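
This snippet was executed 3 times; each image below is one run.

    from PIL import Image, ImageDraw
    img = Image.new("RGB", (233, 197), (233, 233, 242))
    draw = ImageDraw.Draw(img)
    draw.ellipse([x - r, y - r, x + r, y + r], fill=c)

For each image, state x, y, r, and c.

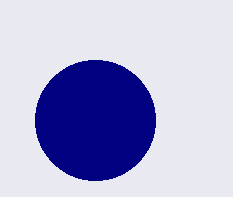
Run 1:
x = 95, y = 120, r = 60, c = 'navy'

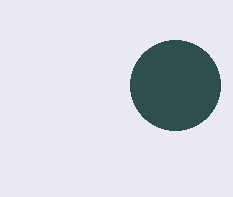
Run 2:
x = 175; y = 85; r = 45; c = 'darkslategray'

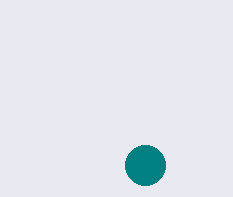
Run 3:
x = 145; y = 165; r = 20; c = 'teal'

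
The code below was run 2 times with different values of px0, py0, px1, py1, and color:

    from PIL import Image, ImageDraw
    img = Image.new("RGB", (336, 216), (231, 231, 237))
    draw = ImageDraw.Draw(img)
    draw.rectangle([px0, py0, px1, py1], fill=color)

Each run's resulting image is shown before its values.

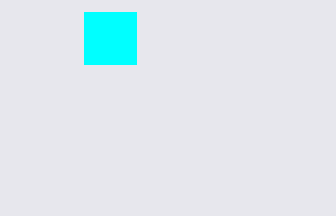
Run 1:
px0 = 84
py0 = 12
px1 = 136
py1 = 64
color = 'cyan'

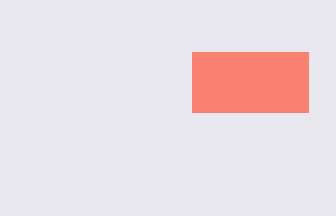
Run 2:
px0 = 192; py0 = 52; px1 = 308; py1 = 112; color = 'salmon'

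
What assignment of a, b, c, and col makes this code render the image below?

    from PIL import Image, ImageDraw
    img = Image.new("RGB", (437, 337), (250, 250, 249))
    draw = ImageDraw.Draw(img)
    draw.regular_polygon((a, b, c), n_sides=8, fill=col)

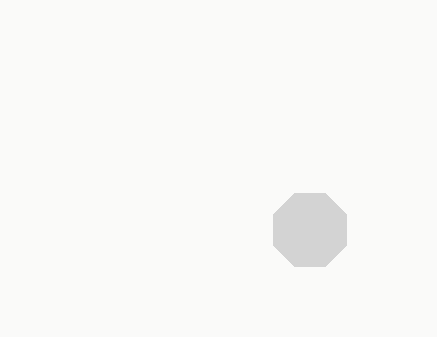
a = 310; b = 230; c = 40; col = 'lightgray'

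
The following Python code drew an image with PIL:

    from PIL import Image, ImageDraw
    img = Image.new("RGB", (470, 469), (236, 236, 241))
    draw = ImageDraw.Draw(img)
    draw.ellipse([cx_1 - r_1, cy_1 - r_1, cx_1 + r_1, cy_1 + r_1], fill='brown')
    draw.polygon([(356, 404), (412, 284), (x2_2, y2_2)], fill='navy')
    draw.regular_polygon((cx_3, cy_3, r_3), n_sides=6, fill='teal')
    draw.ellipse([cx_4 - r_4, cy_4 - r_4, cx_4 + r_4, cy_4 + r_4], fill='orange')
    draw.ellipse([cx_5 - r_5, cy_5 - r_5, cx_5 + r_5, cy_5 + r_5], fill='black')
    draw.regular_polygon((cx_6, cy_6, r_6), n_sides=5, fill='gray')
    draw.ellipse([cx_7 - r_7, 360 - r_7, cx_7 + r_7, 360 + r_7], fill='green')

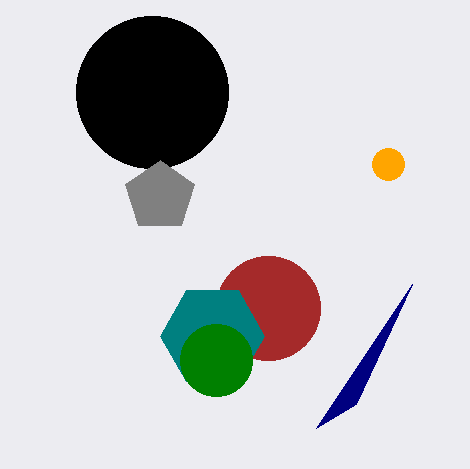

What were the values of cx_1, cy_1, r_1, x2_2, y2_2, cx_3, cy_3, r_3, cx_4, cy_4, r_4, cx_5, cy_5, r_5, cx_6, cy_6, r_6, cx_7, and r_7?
cx_1 = 268; cy_1 = 308; r_1 = 52; x2_2 = 316; y2_2 = 428; cx_3 = 212; cy_3 = 336; r_3 = 52; cx_4 = 388; cy_4 = 164; r_4 = 16; cx_5 = 152; cy_5 = 92; r_5 = 76; cx_6 = 160; cy_6 = 196; r_6 = 36; cx_7 = 216; r_7 = 36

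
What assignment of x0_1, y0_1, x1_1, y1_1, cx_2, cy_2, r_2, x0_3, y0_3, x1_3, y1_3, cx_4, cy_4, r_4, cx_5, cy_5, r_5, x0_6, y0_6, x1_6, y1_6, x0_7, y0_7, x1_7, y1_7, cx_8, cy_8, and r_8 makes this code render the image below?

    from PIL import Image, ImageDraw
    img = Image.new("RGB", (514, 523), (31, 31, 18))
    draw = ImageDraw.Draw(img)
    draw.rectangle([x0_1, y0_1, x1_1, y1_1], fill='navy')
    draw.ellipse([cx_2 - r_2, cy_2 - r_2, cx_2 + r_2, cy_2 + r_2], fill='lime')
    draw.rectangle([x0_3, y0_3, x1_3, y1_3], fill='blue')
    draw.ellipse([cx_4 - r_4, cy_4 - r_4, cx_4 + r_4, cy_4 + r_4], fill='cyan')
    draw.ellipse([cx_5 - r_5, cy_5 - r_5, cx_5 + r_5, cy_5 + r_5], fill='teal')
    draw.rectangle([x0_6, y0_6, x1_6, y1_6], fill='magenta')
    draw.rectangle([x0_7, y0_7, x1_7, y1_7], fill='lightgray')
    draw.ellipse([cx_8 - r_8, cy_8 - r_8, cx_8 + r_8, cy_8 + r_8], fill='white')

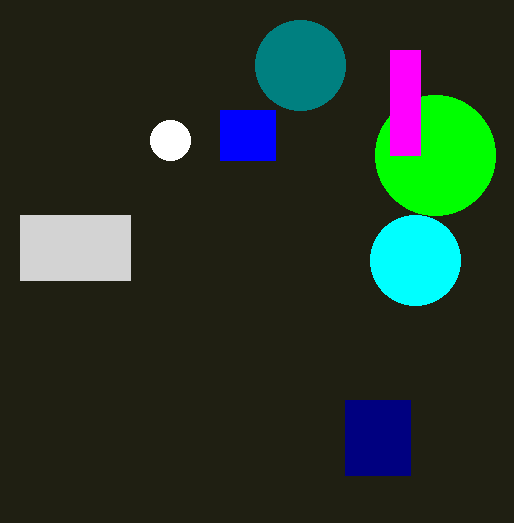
x0_1 = 345; y0_1 = 400; x1_1 = 410; y1_1 = 475; cx_2 = 435; cy_2 = 155; r_2 = 60; x0_3 = 220; y0_3 = 110; x1_3 = 275; y1_3 = 160; cx_4 = 415; cy_4 = 260; r_4 = 45; cx_5 = 300; cy_5 = 65; r_5 = 45; x0_6 = 390; y0_6 = 50; x1_6 = 420; y1_6 = 155; x0_7 = 20; y0_7 = 215; x1_7 = 130; y1_7 = 280; cx_8 = 170; cy_8 = 140; r_8 = 20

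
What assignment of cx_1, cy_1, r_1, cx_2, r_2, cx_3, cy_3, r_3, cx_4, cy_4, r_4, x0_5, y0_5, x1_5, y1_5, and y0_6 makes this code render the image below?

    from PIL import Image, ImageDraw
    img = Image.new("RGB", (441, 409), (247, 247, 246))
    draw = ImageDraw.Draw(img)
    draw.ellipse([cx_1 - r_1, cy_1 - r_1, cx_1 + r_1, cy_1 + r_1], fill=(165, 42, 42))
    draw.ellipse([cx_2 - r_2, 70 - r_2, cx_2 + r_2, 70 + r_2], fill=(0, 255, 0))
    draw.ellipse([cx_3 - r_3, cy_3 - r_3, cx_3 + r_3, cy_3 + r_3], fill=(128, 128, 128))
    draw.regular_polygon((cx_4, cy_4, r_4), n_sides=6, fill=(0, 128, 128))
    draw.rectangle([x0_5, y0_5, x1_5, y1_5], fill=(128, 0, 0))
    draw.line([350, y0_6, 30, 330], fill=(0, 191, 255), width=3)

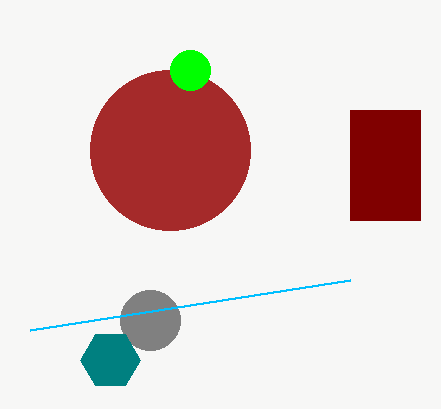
cx_1 = 170; cy_1 = 150; r_1 = 80; cx_2 = 190; r_2 = 20; cx_3 = 150; cy_3 = 320; r_3 = 30; cx_4 = 110; cy_4 = 360; r_4 = 30; x0_5 = 350; y0_5 = 110; x1_5 = 420; y1_5 = 220; y0_6 = 280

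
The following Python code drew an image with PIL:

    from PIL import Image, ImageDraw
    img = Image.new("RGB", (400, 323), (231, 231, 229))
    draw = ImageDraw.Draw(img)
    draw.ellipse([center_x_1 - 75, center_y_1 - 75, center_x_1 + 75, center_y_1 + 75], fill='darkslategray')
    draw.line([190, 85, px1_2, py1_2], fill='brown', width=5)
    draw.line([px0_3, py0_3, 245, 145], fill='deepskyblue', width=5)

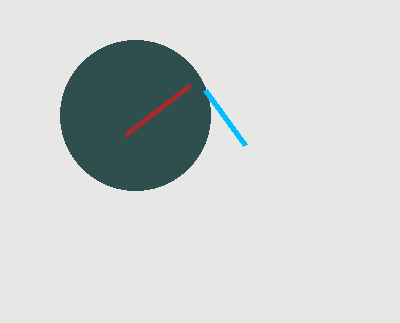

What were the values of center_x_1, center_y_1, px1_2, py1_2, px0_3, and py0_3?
center_x_1 = 135; center_y_1 = 115; px1_2 = 125; py1_2 = 135; px0_3 = 205; py0_3 = 90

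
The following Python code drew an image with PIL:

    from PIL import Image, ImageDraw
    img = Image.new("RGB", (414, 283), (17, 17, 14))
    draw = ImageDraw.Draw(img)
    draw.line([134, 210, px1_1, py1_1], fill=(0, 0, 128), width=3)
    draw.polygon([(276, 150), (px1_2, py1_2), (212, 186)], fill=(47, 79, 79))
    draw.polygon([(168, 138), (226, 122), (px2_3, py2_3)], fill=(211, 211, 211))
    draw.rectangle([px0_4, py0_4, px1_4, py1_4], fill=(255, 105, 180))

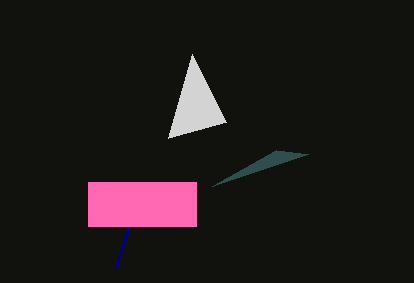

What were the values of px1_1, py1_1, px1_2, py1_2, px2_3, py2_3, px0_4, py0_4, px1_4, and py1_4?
px1_1 = 116; py1_1 = 268; px1_2 = 308; py1_2 = 154; px2_3 = 192; py2_3 = 54; px0_4 = 88; py0_4 = 182; px1_4 = 196; py1_4 = 226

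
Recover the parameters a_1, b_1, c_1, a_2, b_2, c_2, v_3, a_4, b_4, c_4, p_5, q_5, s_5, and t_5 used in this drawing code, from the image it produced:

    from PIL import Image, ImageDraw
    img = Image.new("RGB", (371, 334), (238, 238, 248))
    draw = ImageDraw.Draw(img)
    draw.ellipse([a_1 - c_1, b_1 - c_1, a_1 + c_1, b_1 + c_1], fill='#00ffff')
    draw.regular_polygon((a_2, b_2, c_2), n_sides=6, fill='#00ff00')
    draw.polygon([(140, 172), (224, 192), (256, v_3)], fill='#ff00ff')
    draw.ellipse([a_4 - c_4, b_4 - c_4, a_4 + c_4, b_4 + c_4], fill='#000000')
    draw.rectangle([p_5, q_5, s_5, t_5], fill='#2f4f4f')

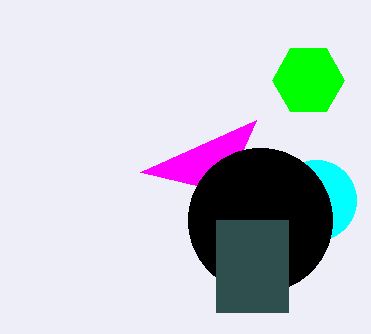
a_1 = 316; b_1 = 200; c_1 = 40; a_2 = 308; b_2 = 80; c_2 = 36; v_3 = 120; a_4 = 260; b_4 = 220; c_4 = 72; p_5 = 216; q_5 = 220; s_5 = 288; t_5 = 312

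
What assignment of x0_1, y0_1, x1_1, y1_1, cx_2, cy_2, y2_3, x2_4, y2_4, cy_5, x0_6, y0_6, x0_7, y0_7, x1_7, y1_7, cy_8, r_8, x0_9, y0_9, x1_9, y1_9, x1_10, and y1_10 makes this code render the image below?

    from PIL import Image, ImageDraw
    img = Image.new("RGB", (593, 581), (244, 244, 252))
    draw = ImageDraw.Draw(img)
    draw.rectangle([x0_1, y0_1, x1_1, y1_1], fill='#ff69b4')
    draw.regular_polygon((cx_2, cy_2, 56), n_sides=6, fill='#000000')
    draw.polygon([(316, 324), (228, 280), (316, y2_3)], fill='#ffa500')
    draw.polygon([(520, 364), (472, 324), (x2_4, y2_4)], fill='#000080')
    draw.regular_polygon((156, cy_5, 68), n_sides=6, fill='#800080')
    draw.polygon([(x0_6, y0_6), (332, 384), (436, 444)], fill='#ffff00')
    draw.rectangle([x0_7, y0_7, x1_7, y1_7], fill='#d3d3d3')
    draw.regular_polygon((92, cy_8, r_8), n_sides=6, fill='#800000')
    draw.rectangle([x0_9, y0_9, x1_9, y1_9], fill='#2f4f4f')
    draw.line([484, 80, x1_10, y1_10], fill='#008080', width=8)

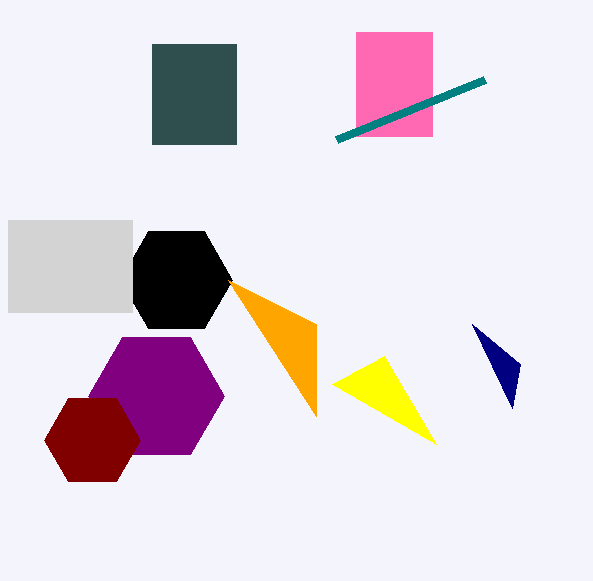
x0_1 = 356, y0_1 = 32, x1_1 = 432, y1_1 = 136, cx_2 = 176, cy_2 = 280, y2_3 = 416, x2_4 = 512, y2_4 = 408, cy_5 = 396, x0_6 = 384, y0_6 = 356, x0_7 = 8, y0_7 = 220, x1_7 = 132, y1_7 = 312, cy_8 = 440, r_8 = 48, x0_9 = 152, y0_9 = 44, x1_9 = 236, y1_9 = 144, x1_10 = 336, y1_10 = 140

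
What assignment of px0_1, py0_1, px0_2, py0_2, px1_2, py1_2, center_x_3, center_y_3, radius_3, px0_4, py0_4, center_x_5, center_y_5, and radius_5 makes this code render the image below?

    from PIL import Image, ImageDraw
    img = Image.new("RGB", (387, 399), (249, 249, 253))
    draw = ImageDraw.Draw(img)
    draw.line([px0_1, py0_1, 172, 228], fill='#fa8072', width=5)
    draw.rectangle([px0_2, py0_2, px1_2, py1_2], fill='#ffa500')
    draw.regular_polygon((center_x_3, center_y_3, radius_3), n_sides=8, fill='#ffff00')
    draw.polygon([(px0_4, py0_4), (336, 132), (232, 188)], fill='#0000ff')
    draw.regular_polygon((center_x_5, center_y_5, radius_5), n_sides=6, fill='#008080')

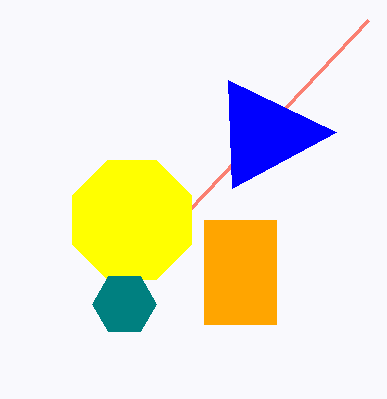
px0_1 = 368, py0_1 = 20, px0_2 = 204, py0_2 = 220, px1_2 = 276, py1_2 = 324, center_x_3 = 132, center_y_3 = 220, radius_3 = 64, px0_4 = 228, py0_4 = 80, center_x_5 = 124, center_y_5 = 304, radius_5 = 32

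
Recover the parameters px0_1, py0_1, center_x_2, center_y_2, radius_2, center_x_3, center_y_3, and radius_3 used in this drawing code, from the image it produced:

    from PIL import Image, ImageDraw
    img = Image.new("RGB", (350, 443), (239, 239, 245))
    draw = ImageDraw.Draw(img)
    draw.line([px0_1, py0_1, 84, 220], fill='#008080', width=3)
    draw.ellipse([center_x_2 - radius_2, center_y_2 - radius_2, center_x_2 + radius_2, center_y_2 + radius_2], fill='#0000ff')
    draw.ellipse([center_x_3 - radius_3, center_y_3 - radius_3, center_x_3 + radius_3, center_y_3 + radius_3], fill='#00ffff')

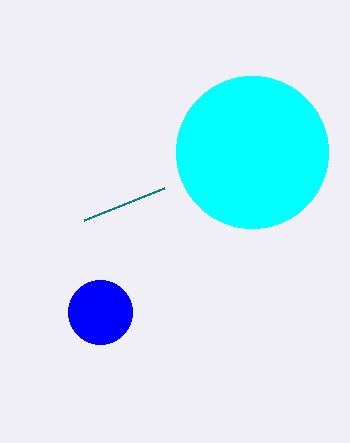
px0_1 = 164; py0_1 = 188; center_x_2 = 100; center_y_2 = 312; radius_2 = 32; center_x_3 = 252; center_y_3 = 152; radius_3 = 76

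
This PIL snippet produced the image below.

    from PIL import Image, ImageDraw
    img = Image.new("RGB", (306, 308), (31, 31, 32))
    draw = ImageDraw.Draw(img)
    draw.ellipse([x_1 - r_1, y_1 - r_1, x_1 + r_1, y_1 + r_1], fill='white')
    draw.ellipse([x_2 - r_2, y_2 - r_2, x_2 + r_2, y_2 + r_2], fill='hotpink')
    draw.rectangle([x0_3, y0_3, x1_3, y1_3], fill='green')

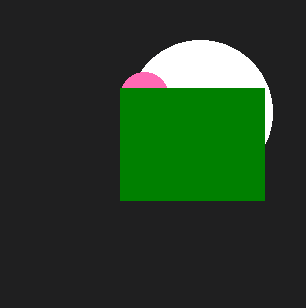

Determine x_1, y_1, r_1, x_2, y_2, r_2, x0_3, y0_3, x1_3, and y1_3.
x_1 = 200
y_1 = 112
r_1 = 72
x_2 = 144
y_2 = 96
r_2 = 24
x0_3 = 120
y0_3 = 88
x1_3 = 264
y1_3 = 200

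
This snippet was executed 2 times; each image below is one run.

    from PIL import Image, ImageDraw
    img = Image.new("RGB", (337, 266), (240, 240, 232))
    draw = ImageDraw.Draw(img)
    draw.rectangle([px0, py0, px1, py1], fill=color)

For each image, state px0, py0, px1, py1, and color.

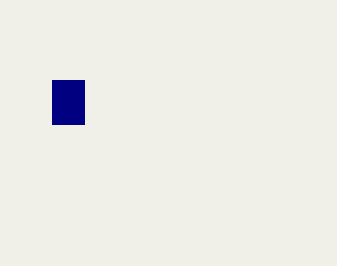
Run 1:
px0 = 52
py0 = 80
px1 = 84
py1 = 124
color = 'navy'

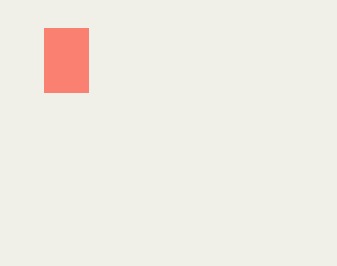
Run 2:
px0 = 44
py0 = 28
px1 = 88
py1 = 92
color = 'salmon'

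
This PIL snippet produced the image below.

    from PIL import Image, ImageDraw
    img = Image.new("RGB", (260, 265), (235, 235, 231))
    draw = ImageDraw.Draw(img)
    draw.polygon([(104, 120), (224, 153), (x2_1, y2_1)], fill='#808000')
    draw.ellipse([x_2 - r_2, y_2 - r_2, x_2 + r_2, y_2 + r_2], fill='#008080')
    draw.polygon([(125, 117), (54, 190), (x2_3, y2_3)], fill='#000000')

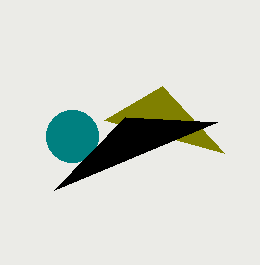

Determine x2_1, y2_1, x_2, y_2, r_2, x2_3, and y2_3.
x2_1 = 162; y2_1 = 86; x_2 = 72; y_2 = 136; r_2 = 26; x2_3 = 217; y2_3 = 122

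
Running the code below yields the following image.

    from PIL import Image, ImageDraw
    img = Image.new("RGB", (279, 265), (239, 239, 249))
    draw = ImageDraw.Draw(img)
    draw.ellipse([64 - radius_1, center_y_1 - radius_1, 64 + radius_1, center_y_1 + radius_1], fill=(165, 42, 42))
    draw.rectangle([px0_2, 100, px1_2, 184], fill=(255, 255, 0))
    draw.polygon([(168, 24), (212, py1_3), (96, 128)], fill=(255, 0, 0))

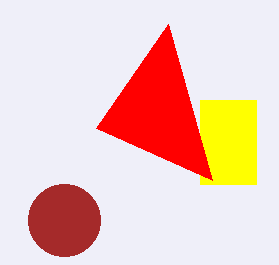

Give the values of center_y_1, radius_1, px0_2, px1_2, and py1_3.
center_y_1 = 220; radius_1 = 36; px0_2 = 200; px1_2 = 256; py1_3 = 180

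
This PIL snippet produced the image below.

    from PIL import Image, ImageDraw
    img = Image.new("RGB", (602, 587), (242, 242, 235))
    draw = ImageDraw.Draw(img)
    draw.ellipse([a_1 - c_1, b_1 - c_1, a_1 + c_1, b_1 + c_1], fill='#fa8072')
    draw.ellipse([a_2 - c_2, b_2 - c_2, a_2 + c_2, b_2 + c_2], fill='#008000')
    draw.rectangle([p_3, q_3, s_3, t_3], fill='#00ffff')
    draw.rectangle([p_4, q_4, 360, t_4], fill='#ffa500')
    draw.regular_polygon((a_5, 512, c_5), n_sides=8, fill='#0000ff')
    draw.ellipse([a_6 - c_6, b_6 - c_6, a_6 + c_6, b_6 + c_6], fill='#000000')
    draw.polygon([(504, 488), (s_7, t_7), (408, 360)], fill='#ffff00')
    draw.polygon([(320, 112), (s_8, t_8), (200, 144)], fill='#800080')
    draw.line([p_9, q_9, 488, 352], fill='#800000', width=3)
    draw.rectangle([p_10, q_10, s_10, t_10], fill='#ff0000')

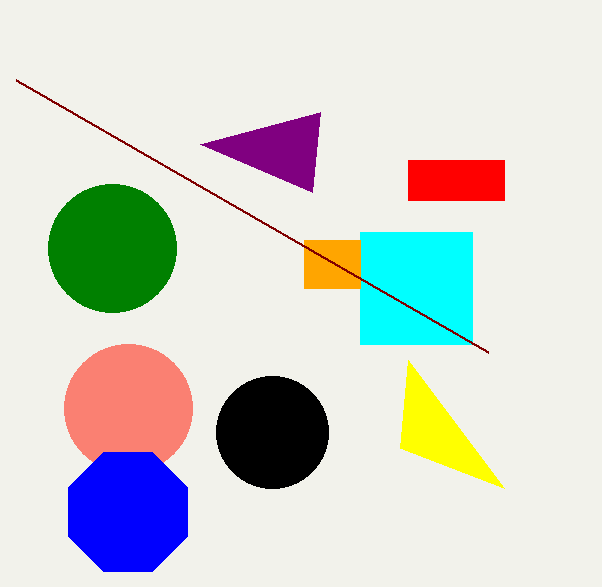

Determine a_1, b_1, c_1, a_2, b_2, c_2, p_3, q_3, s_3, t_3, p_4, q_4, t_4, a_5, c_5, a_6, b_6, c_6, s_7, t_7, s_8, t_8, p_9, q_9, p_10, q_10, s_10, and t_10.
a_1 = 128, b_1 = 408, c_1 = 64, a_2 = 112, b_2 = 248, c_2 = 64, p_3 = 360, q_3 = 232, s_3 = 472, t_3 = 344, p_4 = 304, q_4 = 240, t_4 = 288, a_5 = 128, c_5 = 64, a_6 = 272, b_6 = 432, c_6 = 56, s_7 = 400, t_7 = 448, s_8 = 312, t_8 = 192, p_9 = 16, q_9 = 80, p_10 = 408, q_10 = 160, s_10 = 504, t_10 = 200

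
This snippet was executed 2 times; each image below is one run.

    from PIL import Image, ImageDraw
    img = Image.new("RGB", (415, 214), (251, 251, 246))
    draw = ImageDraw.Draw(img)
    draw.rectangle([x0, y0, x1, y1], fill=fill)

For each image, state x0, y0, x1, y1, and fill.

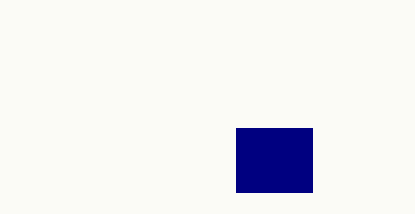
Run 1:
x0 = 236; y0 = 128; x1 = 312; y1 = 192; fill = 'navy'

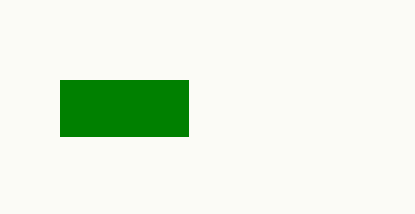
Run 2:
x0 = 60, y0 = 80, x1 = 188, y1 = 136, fill = 'green'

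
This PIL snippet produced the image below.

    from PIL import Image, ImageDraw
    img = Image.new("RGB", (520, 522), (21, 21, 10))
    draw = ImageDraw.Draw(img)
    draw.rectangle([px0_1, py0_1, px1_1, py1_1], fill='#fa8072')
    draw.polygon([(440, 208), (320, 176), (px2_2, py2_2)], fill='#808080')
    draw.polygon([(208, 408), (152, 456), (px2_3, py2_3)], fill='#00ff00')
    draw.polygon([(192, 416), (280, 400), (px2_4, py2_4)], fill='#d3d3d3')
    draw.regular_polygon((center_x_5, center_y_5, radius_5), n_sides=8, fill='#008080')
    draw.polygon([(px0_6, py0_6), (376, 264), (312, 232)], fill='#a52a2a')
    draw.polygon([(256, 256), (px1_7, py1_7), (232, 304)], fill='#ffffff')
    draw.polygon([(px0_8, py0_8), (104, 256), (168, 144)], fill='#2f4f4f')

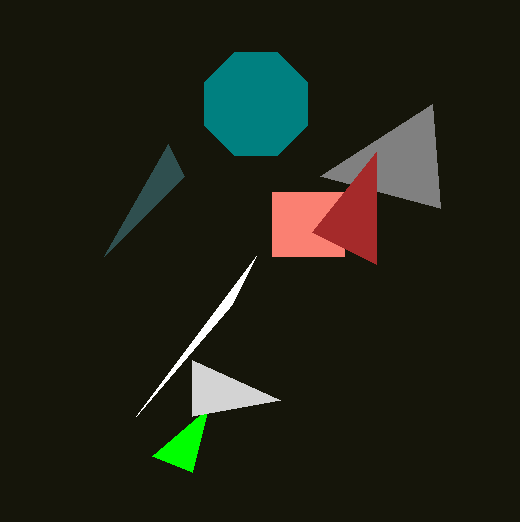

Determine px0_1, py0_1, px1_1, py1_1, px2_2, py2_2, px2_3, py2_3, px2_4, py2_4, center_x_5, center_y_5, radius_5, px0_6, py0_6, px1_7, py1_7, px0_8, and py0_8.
px0_1 = 272, py0_1 = 192, px1_1 = 344, py1_1 = 256, px2_2 = 432, py2_2 = 104, px2_3 = 192, py2_3 = 472, px2_4 = 192, py2_4 = 360, center_x_5 = 256, center_y_5 = 104, radius_5 = 56, px0_6 = 376, py0_6 = 152, px1_7 = 136, py1_7 = 416, px0_8 = 184, py0_8 = 176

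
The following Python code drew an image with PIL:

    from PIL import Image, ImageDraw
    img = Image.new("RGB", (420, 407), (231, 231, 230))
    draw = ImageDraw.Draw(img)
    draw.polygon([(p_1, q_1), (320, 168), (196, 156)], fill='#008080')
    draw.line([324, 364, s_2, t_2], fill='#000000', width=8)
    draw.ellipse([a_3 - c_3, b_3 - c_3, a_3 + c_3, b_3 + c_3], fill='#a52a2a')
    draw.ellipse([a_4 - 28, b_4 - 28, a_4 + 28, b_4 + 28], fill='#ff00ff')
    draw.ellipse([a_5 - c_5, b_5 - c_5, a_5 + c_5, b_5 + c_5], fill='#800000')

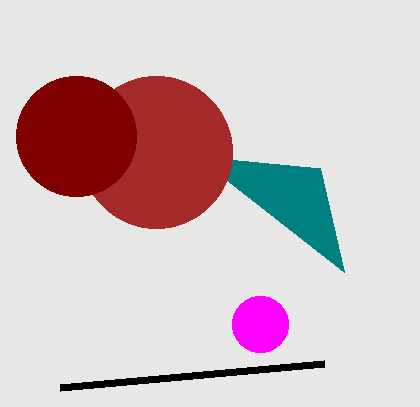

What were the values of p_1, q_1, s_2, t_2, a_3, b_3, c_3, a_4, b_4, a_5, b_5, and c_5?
p_1 = 344, q_1 = 272, s_2 = 60, t_2 = 388, a_3 = 156, b_3 = 152, c_3 = 76, a_4 = 260, b_4 = 324, a_5 = 76, b_5 = 136, c_5 = 60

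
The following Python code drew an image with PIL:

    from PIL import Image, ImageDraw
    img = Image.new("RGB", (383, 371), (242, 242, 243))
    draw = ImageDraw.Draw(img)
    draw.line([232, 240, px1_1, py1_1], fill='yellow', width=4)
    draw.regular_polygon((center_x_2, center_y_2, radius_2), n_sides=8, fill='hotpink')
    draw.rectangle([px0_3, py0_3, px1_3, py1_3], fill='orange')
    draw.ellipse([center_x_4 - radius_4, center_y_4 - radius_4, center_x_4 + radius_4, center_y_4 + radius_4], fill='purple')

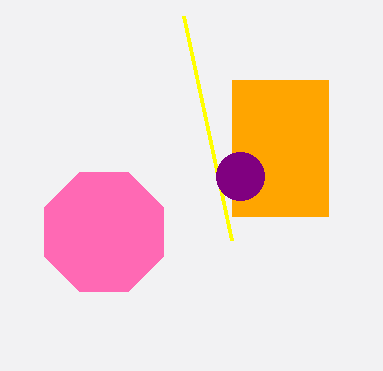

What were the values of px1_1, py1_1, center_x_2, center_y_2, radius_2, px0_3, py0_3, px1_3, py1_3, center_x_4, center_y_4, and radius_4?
px1_1 = 184
py1_1 = 16
center_x_2 = 104
center_y_2 = 232
radius_2 = 64
px0_3 = 232
py0_3 = 80
px1_3 = 328
py1_3 = 216
center_x_4 = 240
center_y_4 = 176
radius_4 = 24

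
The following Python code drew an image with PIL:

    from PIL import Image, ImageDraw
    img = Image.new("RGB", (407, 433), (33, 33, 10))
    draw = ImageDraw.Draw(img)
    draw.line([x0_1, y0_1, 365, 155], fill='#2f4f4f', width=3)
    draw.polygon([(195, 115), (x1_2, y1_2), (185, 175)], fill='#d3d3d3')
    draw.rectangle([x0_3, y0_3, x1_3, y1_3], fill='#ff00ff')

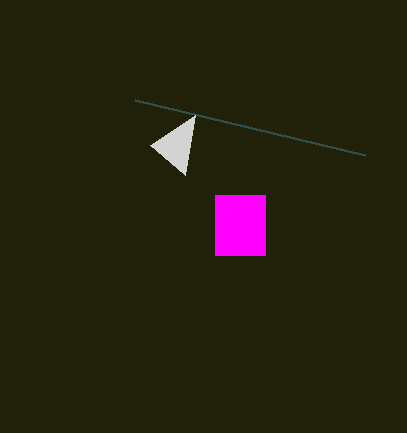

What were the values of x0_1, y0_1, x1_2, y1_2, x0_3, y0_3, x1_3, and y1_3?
x0_1 = 135; y0_1 = 100; x1_2 = 150; y1_2 = 145; x0_3 = 215; y0_3 = 195; x1_3 = 265; y1_3 = 255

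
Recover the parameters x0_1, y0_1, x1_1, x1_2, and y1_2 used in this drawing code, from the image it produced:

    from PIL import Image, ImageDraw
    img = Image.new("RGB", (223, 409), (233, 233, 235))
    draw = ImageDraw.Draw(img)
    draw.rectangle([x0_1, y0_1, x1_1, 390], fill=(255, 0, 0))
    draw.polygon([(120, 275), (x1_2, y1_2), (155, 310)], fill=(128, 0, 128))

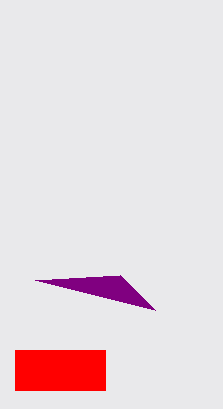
x0_1 = 15, y0_1 = 350, x1_1 = 105, x1_2 = 35, y1_2 = 280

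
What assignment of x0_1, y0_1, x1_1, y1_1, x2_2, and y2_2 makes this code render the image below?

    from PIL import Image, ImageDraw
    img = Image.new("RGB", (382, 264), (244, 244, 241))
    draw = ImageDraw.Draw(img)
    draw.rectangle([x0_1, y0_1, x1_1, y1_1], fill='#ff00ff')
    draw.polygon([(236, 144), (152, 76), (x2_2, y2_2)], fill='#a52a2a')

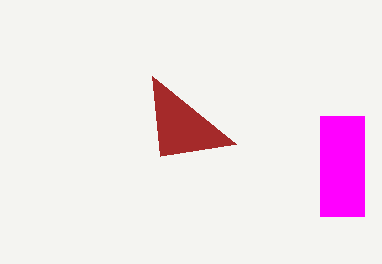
x0_1 = 320, y0_1 = 116, x1_1 = 364, y1_1 = 216, x2_2 = 160, y2_2 = 156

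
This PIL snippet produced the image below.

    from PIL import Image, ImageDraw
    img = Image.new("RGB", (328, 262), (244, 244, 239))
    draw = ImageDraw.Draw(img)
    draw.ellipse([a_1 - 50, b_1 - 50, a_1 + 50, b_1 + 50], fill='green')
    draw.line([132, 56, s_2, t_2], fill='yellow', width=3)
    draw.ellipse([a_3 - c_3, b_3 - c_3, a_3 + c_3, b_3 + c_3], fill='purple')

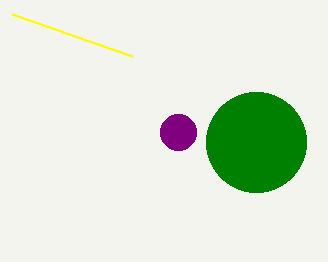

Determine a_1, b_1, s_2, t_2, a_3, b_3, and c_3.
a_1 = 256, b_1 = 142, s_2 = 12, t_2 = 14, a_3 = 178, b_3 = 132, c_3 = 18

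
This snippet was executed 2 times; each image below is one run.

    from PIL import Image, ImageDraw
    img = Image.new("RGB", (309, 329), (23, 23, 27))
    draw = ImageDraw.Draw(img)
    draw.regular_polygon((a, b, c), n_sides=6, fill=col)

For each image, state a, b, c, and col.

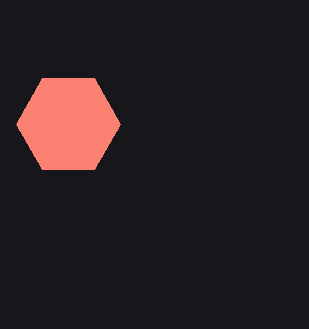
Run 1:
a = 68
b = 124
c = 52
col = 'salmon'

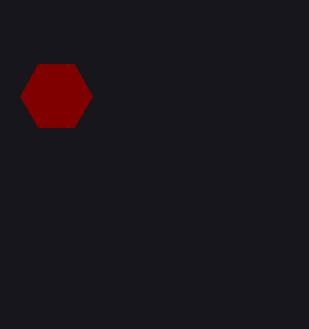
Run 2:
a = 56
b = 96
c = 36
col = 'maroon'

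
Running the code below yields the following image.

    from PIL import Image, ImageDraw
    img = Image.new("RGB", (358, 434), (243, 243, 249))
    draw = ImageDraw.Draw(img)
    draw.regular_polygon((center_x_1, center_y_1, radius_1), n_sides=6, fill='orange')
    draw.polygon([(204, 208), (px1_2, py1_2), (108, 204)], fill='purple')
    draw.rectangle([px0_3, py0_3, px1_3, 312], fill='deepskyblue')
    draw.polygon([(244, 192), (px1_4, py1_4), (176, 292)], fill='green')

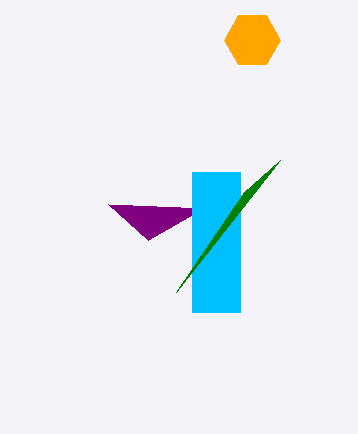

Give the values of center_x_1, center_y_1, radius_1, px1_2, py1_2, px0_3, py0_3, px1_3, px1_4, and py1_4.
center_x_1 = 252, center_y_1 = 40, radius_1 = 28, px1_2 = 148, py1_2 = 240, px0_3 = 192, py0_3 = 172, px1_3 = 240, px1_4 = 280, py1_4 = 160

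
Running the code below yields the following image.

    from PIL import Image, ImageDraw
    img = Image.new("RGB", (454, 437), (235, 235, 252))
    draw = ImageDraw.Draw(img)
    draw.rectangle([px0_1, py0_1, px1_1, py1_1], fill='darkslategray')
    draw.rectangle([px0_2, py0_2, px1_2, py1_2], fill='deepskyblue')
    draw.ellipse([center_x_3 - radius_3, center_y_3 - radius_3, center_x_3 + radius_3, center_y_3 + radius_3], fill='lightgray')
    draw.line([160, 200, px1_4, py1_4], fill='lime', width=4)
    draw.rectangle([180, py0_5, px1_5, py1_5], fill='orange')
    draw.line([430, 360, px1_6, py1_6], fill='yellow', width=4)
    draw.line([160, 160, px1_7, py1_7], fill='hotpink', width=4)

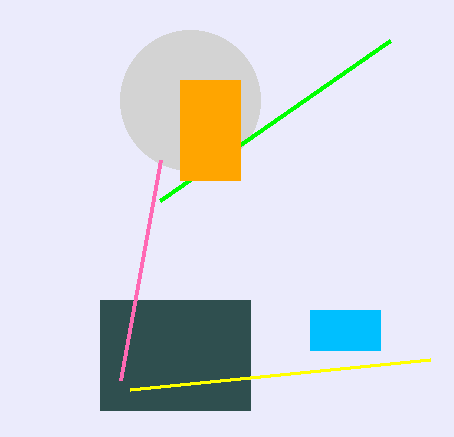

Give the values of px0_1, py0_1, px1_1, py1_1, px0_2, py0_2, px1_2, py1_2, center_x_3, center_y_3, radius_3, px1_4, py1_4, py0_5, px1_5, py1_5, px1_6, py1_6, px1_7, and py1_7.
px0_1 = 100, py0_1 = 300, px1_1 = 250, py1_1 = 410, px0_2 = 310, py0_2 = 310, px1_2 = 380, py1_2 = 350, center_x_3 = 190, center_y_3 = 100, radius_3 = 70, px1_4 = 390, py1_4 = 40, py0_5 = 80, px1_5 = 240, py1_5 = 180, px1_6 = 130, py1_6 = 390, px1_7 = 120, py1_7 = 380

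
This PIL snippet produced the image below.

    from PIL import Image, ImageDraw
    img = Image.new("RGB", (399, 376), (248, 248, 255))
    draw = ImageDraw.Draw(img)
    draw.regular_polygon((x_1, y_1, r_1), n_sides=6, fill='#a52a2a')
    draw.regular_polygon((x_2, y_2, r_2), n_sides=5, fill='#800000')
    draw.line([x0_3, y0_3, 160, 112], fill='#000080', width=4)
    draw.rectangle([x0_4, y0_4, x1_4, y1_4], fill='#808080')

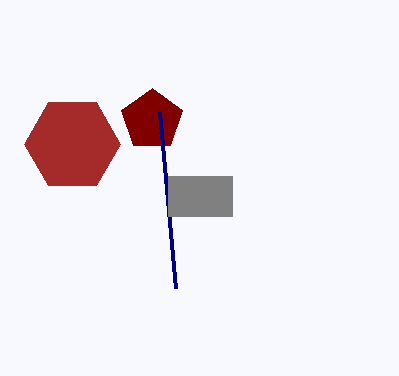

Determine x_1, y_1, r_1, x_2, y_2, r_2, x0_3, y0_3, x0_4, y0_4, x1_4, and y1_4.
x_1 = 72; y_1 = 144; r_1 = 48; x_2 = 152; y_2 = 120; r_2 = 32; x0_3 = 176; y0_3 = 288; x0_4 = 168; y0_4 = 176; x1_4 = 232; y1_4 = 216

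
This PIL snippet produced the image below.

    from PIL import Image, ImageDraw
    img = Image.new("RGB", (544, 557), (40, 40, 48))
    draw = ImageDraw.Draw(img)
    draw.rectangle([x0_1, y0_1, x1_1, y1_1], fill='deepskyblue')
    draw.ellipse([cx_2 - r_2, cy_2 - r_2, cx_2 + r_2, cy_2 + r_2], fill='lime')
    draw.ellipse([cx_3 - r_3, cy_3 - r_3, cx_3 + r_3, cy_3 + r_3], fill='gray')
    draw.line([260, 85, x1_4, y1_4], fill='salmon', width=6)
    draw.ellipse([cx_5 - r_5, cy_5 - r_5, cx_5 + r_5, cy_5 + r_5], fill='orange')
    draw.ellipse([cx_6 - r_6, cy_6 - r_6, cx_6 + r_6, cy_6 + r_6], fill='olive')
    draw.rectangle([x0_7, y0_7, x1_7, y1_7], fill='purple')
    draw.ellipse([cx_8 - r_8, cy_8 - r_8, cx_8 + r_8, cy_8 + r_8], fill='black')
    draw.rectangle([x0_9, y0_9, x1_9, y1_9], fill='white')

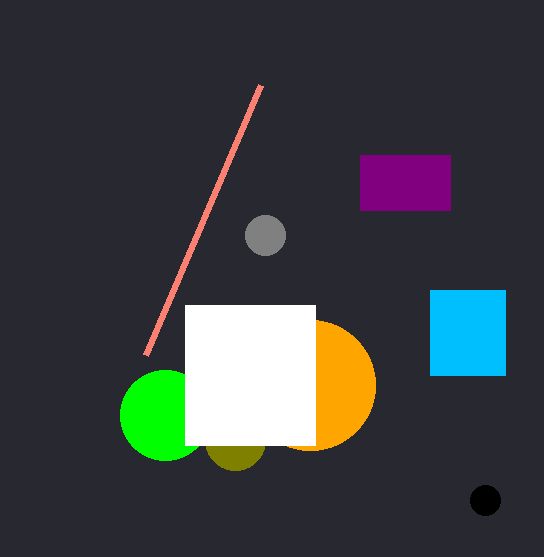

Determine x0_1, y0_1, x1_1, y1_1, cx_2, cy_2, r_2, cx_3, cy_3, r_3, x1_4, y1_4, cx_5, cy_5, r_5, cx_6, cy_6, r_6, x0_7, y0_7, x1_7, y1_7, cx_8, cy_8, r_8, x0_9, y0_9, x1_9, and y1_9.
x0_1 = 430; y0_1 = 290; x1_1 = 505; y1_1 = 375; cx_2 = 165; cy_2 = 415; r_2 = 45; cx_3 = 265; cy_3 = 235; r_3 = 20; x1_4 = 145; y1_4 = 355; cx_5 = 310; cy_5 = 385; r_5 = 65; cx_6 = 235; cy_6 = 440; r_6 = 30; x0_7 = 360; y0_7 = 155; x1_7 = 450; y1_7 = 210; cx_8 = 485; cy_8 = 500; r_8 = 15; x0_9 = 185; y0_9 = 305; x1_9 = 315; y1_9 = 445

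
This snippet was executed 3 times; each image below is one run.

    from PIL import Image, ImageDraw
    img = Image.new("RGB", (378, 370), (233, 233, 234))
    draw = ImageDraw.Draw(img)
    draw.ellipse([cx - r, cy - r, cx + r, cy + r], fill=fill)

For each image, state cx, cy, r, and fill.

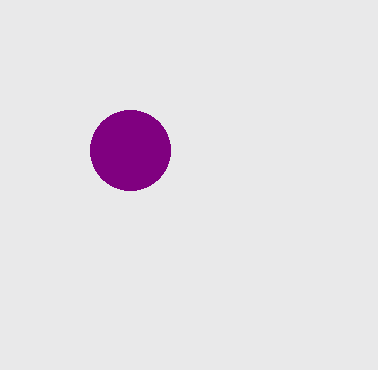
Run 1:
cx = 130, cy = 150, r = 40, fill = 'purple'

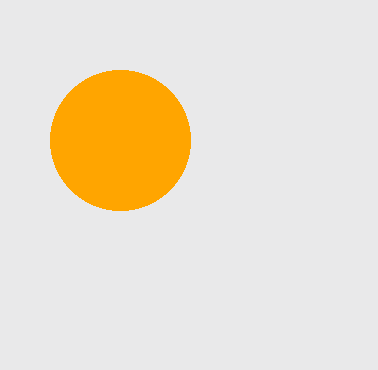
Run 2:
cx = 120, cy = 140, r = 70, fill = 'orange'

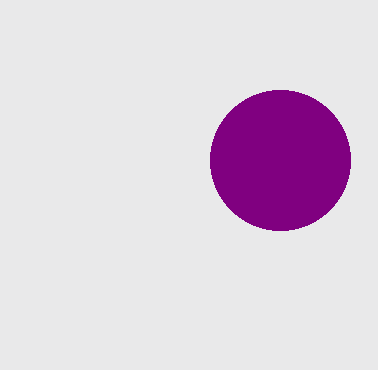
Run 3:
cx = 280
cy = 160
r = 70
fill = 'purple'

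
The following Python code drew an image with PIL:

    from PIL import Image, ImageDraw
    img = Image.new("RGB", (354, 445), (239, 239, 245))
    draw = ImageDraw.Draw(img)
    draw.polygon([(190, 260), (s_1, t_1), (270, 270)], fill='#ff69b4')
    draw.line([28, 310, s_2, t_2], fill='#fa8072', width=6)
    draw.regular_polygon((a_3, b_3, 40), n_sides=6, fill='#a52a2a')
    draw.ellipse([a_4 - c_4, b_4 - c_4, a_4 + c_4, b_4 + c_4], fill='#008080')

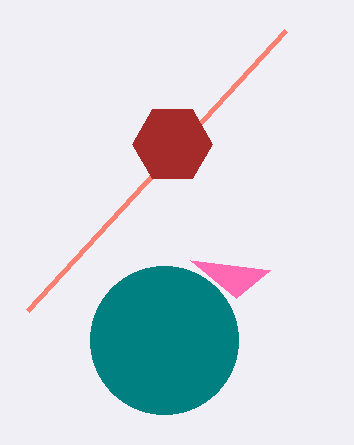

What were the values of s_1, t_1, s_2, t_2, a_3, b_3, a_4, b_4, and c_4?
s_1 = 236, t_1 = 298, s_2 = 286, t_2 = 30, a_3 = 172, b_3 = 144, a_4 = 164, b_4 = 340, c_4 = 74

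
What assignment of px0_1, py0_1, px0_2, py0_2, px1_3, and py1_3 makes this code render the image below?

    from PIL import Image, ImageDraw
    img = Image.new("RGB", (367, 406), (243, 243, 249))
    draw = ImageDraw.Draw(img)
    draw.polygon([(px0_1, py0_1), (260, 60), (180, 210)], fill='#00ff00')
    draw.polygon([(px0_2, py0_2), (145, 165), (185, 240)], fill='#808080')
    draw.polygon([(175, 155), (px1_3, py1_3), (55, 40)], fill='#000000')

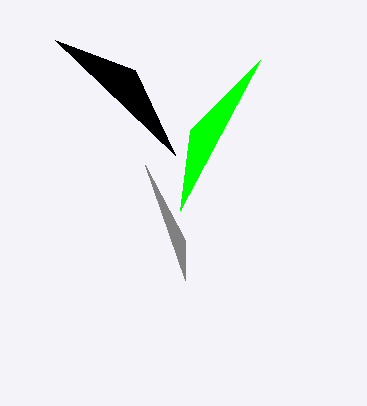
px0_1 = 190; py0_1 = 130; px0_2 = 185; py0_2 = 280; px1_3 = 135; py1_3 = 70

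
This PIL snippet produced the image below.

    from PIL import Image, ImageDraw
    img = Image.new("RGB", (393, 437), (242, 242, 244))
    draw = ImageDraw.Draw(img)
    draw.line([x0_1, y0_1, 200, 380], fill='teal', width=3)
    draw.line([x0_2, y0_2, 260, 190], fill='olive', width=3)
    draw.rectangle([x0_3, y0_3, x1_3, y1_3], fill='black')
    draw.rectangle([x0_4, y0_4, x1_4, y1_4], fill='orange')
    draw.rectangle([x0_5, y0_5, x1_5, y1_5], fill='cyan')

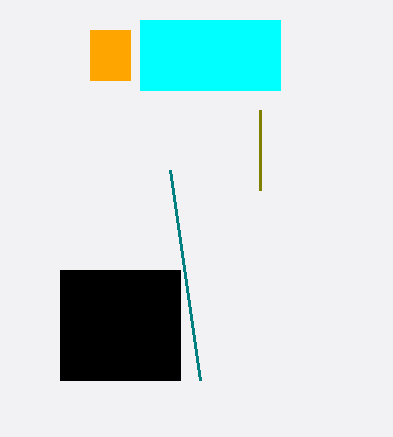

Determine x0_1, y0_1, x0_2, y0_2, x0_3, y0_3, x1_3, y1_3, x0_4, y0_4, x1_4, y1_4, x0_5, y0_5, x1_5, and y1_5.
x0_1 = 170, y0_1 = 170, x0_2 = 260, y0_2 = 110, x0_3 = 60, y0_3 = 270, x1_3 = 180, y1_3 = 380, x0_4 = 90, y0_4 = 30, x1_4 = 130, y1_4 = 80, x0_5 = 140, y0_5 = 20, x1_5 = 280, y1_5 = 90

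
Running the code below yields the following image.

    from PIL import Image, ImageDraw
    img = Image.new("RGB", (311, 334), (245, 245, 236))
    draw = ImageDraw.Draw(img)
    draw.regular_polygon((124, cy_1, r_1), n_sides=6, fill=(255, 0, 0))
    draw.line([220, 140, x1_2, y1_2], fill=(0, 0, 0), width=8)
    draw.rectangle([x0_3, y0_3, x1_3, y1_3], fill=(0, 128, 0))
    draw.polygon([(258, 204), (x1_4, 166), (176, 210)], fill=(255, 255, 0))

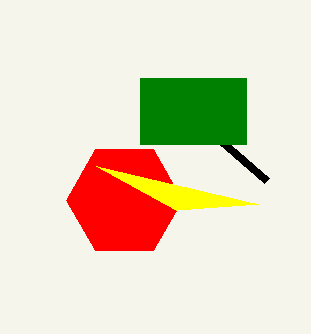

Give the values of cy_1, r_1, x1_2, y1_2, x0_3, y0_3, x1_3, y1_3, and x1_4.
cy_1 = 200; r_1 = 58; x1_2 = 266; y1_2 = 180; x0_3 = 140; y0_3 = 78; x1_3 = 246; y1_3 = 144; x1_4 = 96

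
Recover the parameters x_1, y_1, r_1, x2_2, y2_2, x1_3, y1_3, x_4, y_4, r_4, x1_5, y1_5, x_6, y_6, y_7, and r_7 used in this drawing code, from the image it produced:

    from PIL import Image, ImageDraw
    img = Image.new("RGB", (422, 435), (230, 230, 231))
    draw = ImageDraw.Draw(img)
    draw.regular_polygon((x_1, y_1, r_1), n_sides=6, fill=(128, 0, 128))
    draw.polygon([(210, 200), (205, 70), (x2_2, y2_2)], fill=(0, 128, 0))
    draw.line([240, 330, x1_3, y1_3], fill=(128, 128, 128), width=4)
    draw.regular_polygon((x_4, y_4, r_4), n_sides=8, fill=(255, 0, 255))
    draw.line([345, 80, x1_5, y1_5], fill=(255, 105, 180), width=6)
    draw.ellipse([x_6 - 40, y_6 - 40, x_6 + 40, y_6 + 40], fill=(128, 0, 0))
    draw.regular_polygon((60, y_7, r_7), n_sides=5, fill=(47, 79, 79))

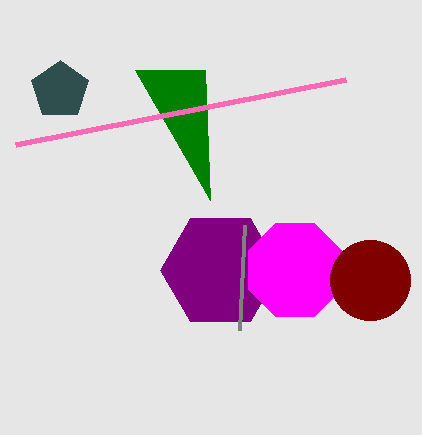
x_1 = 220, y_1 = 270, r_1 = 60, x2_2 = 135, y2_2 = 70, x1_3 = 245, y1_3 = 225, x_4 = 295, y_4 = 270, r_4 = 50, x1_5 = 15, y1_5 = 145, x_6 = 370, y_6 = 280, y_7 = 90, r_7 = 30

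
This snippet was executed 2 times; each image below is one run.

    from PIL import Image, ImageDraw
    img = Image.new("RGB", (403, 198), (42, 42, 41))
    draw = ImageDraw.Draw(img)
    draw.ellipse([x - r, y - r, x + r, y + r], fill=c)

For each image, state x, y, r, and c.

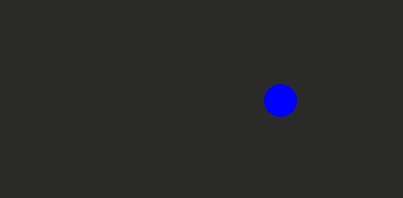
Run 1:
x = 280
y = 100
r = 16
c = 'blue'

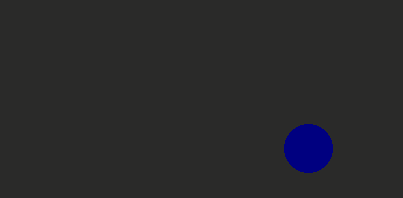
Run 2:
x = 308
y = 148
r = 24
c = 'navy'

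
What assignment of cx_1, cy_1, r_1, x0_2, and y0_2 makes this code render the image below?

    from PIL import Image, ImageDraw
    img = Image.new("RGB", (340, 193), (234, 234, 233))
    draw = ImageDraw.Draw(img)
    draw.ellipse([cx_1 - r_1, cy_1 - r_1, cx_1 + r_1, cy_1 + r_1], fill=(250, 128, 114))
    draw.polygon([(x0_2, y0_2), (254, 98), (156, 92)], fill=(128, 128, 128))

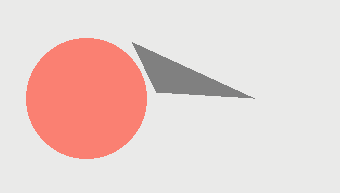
cx_1 = 86, cy_1 = 98, r_1 = 60, x0_2 = 132, y0_2 = 42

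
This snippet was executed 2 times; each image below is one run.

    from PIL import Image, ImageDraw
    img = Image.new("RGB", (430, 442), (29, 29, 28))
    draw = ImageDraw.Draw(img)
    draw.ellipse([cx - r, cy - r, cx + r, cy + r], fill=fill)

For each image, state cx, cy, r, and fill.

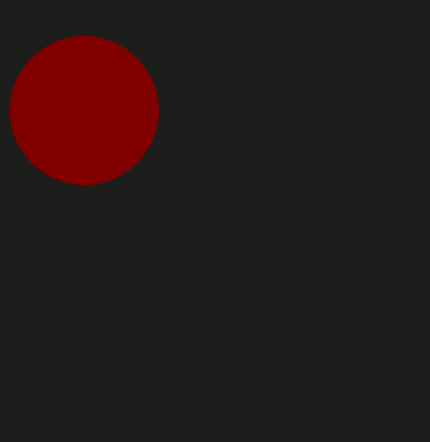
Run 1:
cx = 84, cy = 110, r = 74, fill = 'maroon'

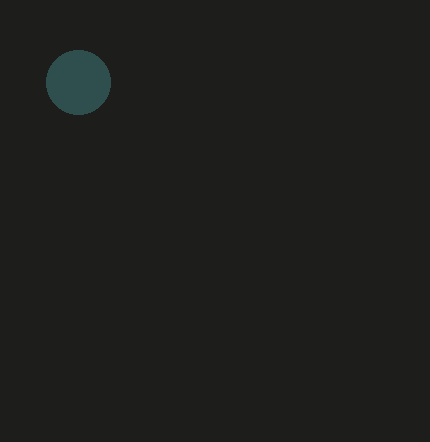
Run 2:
cx = 78, cy = 82, r = 32, fill = 'darkslategray'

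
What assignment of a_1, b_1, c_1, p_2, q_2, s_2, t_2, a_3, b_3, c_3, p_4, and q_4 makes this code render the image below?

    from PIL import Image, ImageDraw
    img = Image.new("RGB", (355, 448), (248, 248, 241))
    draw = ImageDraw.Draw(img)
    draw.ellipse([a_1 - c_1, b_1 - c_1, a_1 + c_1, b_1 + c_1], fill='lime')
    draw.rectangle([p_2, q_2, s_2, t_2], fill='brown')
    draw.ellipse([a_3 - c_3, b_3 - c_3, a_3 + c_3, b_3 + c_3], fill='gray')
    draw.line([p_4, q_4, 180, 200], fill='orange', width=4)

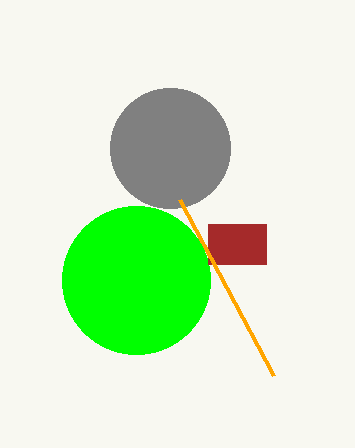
a_1 = 136; b_1 = 280; c_1 = 74; p_2 = 208; q_2 = 224; s_2 = 266; t_2 = 264; a_3 = 170; b_3 = 148; c_3 = 60; p_4 = 274; q_4 = 376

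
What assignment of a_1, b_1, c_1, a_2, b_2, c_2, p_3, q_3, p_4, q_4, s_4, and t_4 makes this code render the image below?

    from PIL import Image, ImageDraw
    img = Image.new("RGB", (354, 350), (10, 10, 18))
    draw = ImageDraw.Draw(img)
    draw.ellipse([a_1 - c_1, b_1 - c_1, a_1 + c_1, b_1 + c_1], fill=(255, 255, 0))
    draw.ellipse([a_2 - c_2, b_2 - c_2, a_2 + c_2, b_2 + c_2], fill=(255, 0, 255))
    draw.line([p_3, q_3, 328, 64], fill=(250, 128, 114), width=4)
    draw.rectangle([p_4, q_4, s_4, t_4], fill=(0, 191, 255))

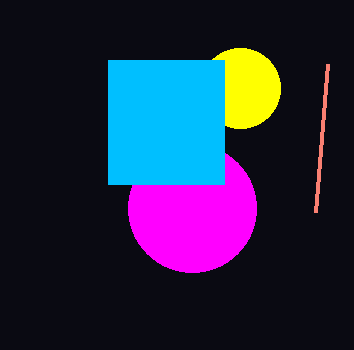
a_1 = 240, b_1 = 88, c_1 = 40, a_2 = 192, b_2 = 208, c_2 = 64, p_3 = 316, q_3 = 212, p_4 = 108, q_4 = 60, s_4 = 224, t_4 = 184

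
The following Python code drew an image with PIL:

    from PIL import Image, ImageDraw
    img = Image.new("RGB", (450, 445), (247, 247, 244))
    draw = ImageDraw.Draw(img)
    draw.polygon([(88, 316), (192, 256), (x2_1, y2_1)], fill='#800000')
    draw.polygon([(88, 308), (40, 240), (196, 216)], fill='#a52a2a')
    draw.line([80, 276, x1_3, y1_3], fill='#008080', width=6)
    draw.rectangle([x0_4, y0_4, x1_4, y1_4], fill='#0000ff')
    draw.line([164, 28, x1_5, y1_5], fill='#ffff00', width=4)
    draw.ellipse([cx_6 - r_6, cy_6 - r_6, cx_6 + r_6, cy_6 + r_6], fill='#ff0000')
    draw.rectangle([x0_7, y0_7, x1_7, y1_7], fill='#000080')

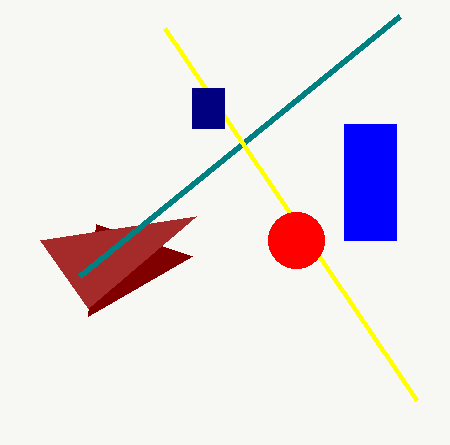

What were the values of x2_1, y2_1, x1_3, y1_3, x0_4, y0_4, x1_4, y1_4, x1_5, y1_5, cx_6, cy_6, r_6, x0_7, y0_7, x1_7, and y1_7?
x2_1 = 96; y2_1 = 224; x1_3 = 400; y1_3 = 16; x0_4 = 344; y0_4 = 124; x1_4 = 396; y1_4 = 240; x1_5 = 416; y1_5 = 400; cx_6 = 296; cy_6 = 240; r_6 = 28; x0_7 = 192; y0_7 = 88; x1_7 = 224; y1_7 = 128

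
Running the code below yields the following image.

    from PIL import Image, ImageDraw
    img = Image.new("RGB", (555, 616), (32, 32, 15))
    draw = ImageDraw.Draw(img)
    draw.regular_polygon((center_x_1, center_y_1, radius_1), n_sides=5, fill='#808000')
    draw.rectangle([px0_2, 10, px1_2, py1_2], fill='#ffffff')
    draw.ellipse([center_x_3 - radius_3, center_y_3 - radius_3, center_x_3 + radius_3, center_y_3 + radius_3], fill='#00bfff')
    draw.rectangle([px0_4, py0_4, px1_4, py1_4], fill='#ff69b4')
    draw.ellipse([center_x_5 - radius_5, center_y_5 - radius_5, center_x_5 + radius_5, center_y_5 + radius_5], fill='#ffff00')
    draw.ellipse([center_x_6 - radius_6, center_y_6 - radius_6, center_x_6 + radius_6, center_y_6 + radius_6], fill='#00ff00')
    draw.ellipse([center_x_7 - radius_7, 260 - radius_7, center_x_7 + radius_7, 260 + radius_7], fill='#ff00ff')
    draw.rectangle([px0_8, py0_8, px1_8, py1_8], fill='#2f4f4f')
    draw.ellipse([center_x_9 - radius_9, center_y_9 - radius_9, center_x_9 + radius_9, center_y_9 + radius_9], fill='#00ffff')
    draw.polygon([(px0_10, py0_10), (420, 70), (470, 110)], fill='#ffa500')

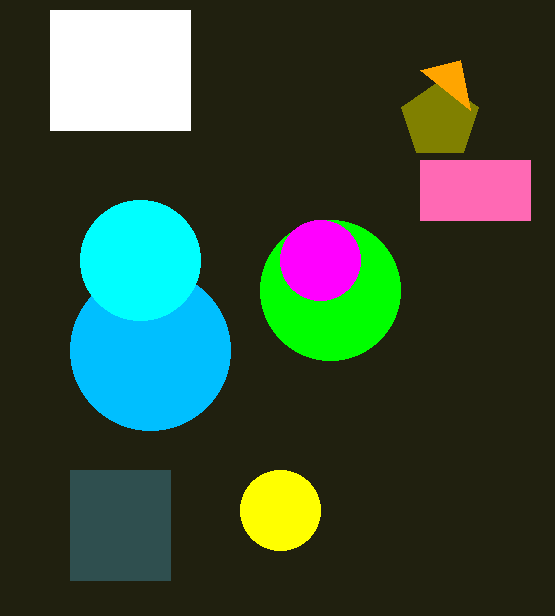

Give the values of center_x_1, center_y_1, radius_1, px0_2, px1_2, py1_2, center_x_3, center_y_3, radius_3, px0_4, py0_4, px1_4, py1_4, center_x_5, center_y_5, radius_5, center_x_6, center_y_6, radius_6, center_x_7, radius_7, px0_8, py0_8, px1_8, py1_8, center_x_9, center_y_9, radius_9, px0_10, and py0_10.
center_x_1 = 440; center_y_1 = 120; radius_1 = 40; px0_2 = 50; px1_2 = 190; py1_2 = 130; center_x_3 = 150; center_y_3 = 350; radius_3 = 80; px0_4 = 420; py0_4 = 160; px1_4 = 530; py1_4 = 220; center_x_5 = 280; center_y_5 = 510; radius_5 = 40; center_x_6 = 330; center_y_6 = 290; radius_6 = 70; center_x_7 = 320; radius_7 = 40; px0_8 = 70; py0_8 = 470; px1_8 = 170; py1_8 = 580; center_x_9 = 140; center_y_9 = 260; radius_9 = 60; px0_10 = 460; py0_10 = 60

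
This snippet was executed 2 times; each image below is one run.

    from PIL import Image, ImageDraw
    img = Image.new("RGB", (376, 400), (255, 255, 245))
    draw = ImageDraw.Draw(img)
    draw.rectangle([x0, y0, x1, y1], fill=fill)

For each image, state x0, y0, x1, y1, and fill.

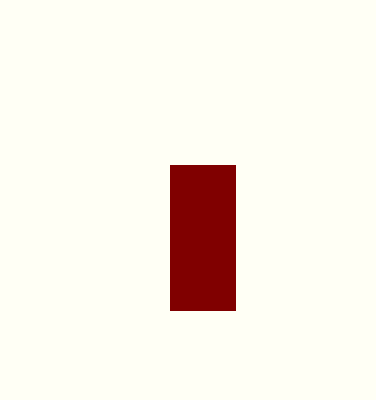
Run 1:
x0 = 170
y0 = 165
x1 = 235
y1 = 310
fill = 'maroon'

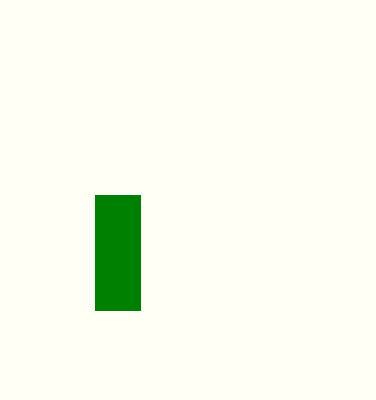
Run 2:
x0 = 95; y0 = 195; x1 = 140; y1 = 310; fill = 'green'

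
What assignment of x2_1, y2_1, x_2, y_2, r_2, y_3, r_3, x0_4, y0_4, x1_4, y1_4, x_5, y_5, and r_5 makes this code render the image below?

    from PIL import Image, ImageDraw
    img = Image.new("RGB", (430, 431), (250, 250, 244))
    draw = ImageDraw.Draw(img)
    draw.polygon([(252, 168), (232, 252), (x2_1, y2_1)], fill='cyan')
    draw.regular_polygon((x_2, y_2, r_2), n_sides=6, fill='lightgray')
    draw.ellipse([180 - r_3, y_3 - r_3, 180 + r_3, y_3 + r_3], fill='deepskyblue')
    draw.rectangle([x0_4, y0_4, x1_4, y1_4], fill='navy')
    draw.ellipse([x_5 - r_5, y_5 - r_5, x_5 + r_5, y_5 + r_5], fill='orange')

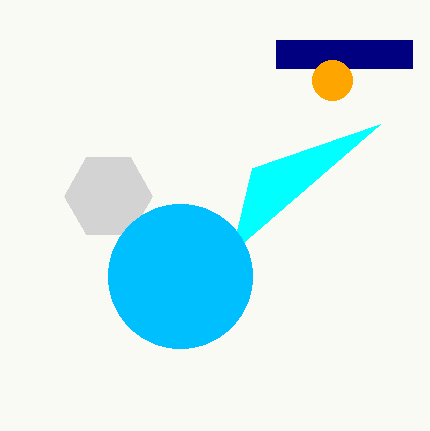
x2_1 = 380
y2_1 = 124
x_2 = 108
y_2 = 196
r_2 = 44
y_3 = 276
r_3 = 72
x0_4 = 276
y0_4 = 40
x1_4 = 412
y1_4 = 68
x_5 = 332
y_5 = 80
r_5 = 20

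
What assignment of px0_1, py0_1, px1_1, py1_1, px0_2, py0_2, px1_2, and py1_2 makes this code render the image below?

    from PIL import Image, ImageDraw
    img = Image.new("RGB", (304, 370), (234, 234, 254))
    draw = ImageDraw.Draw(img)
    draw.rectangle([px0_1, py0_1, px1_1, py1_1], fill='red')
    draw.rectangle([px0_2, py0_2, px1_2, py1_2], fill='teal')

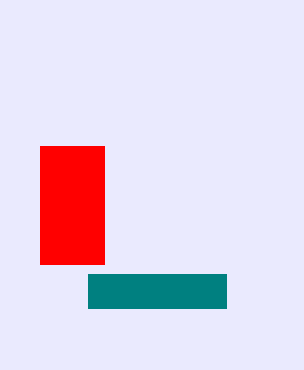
px0_1 = 40, py0_1 = 146, px1_1 = 104, py1_1 = 264, px0_2 = 88, py0_2 = 274, px1_2 = 226, py1_2 = 308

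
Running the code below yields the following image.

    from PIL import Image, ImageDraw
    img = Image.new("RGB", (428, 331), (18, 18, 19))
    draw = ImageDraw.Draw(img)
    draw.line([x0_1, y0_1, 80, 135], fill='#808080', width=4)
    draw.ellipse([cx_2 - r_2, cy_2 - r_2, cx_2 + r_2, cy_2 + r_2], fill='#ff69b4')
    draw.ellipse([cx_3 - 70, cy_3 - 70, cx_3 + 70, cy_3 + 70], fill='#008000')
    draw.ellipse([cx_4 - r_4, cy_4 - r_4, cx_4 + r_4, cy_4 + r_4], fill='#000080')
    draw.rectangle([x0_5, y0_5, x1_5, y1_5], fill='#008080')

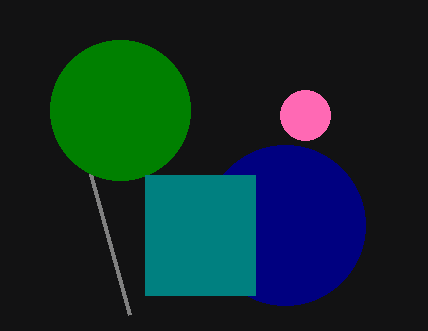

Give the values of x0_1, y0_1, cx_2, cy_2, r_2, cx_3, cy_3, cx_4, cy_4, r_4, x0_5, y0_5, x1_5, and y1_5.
x0_1 = 130; y0_1 = 315; cx_2 = 305; cy_2 = 115; r_2 = 25; cx_3 = 120; cy_3 = 110; cx_4 = 285; cy_4 = 225; r_4 = 80; x0_5 = 145; y0_5 = 175; x1_5 = 255; y1_5 = 295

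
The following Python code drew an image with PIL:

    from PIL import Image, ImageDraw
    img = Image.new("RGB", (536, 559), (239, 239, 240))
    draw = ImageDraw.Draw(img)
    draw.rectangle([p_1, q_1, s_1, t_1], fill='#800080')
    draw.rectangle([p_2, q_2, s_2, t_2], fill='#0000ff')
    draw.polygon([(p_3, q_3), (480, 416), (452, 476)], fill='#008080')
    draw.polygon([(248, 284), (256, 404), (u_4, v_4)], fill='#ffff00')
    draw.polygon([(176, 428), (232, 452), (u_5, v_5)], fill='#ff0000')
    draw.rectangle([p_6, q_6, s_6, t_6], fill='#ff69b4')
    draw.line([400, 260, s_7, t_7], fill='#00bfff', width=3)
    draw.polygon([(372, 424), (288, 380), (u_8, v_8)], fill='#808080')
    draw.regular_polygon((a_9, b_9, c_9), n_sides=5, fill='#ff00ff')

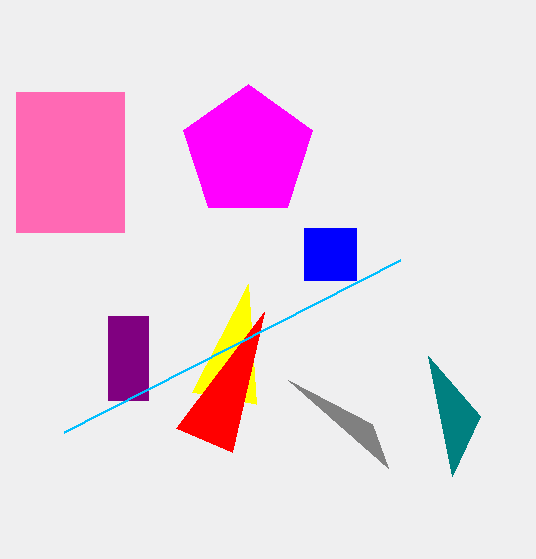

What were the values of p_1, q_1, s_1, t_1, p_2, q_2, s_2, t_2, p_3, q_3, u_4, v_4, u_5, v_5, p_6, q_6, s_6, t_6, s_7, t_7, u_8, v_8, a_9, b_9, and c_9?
p_1 = 108
q_1 = 316
s_1 = 148
t_1 = 400
p_2 = 304
q_2 = 228
s_2 = 356
t_2 = 280
p_3 = 428
q_3 = 356
u_4 = 192
v_4 = 392
u_5 = 264
v_5 = 312
p_6 = 16
q_6 = 92
s_6 = 124
t_6 = 232
s_7 = 64
t_7 = 432
u_8 = 388
v_8 = 468
a_9 = 248
b_9 = 152
c_9 = 68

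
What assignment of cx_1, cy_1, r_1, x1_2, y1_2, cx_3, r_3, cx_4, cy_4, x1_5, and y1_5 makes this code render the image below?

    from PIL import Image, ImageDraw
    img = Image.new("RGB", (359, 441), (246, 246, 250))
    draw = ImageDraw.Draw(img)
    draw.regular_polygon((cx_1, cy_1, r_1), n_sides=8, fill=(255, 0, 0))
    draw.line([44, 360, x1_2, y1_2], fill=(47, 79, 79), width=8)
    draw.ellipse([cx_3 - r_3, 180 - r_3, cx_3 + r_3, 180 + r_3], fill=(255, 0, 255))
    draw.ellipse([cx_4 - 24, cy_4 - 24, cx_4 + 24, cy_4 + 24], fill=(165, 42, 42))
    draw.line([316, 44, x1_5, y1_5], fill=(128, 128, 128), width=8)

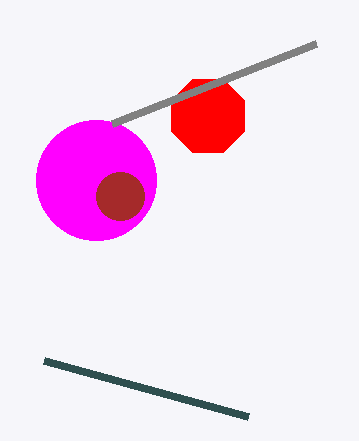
cx_1 = 208
cy_1 = 116
r_1 = 40
x1_2 = 248
y1_2 = 416
cx_3 = 96
r_3 = 60
cx_4 = 120
cy_4 = 196
x1_5 = 112
y1_5 = 124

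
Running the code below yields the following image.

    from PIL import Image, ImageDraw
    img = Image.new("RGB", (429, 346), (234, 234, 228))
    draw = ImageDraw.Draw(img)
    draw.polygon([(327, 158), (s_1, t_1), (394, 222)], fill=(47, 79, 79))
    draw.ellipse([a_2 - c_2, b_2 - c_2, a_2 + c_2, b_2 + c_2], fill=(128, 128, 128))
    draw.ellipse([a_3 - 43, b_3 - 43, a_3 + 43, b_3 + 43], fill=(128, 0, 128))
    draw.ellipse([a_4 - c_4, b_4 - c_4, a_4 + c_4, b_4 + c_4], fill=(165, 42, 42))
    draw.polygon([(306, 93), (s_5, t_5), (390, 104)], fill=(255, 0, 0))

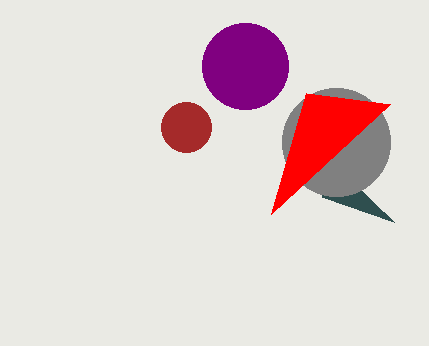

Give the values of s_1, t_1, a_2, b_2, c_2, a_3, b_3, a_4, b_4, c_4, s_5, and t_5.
s_1 = 322
t_1 = 197
a_2 = 336
b_2 = 142
c_2 = 54
a_3 = 245
b_3 = 66
a_4 = 186
b_4 = 127
c_4 = 25
s_5 = 271
t_5 = 214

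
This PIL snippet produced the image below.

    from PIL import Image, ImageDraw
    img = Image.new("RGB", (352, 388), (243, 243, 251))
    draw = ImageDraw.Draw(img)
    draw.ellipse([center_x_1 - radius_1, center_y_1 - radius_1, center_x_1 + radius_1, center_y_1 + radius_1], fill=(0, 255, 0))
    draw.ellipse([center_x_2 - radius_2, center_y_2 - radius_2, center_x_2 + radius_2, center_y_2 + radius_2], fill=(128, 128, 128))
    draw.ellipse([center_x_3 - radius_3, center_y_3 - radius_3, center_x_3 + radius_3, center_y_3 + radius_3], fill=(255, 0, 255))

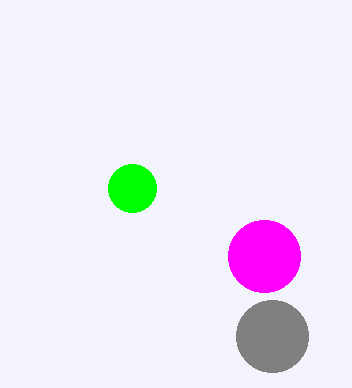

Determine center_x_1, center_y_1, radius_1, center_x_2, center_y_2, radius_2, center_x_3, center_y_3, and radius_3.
center_x_1 = 132, center_y_1 = 188, radius_1 = 24, center_x_2 = 272, center_y_2 = 336, radius_2 = 36, center_x_3 = 264, center_y_3 = 256, radius_3 = 36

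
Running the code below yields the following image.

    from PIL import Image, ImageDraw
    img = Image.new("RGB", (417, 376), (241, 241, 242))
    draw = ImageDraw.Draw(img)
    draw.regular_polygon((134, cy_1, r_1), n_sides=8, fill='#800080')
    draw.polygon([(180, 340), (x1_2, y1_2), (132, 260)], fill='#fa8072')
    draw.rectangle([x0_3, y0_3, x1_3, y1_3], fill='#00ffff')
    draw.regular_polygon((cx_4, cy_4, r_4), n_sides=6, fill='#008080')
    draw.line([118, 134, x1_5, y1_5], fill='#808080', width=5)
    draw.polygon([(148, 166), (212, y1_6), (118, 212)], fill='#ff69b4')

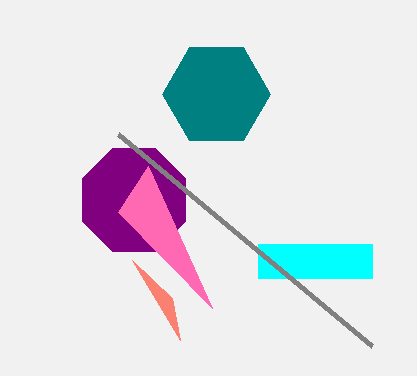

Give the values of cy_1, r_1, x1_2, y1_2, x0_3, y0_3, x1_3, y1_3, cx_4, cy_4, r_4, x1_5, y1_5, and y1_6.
cy_1 = 200
r_1 = 56
x1_2 = 172
y1_2 = 298
x0_3 = 258
y0_3 = 244
x1_3 = 372
y1_3 = 278
cx_4 = 216
cy_4 = 94
r_4 = 54
x1_5 = 372
y1_5 = 346
y1_6 = 308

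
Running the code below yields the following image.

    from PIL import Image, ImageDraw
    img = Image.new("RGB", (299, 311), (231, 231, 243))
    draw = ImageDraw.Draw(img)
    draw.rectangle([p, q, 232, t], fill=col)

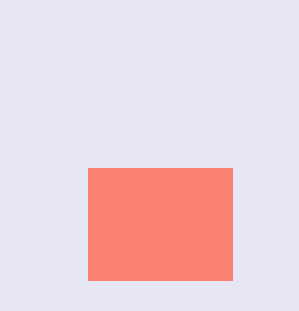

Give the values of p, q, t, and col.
p = 88
q = 168
t = 280
col = 'salmon'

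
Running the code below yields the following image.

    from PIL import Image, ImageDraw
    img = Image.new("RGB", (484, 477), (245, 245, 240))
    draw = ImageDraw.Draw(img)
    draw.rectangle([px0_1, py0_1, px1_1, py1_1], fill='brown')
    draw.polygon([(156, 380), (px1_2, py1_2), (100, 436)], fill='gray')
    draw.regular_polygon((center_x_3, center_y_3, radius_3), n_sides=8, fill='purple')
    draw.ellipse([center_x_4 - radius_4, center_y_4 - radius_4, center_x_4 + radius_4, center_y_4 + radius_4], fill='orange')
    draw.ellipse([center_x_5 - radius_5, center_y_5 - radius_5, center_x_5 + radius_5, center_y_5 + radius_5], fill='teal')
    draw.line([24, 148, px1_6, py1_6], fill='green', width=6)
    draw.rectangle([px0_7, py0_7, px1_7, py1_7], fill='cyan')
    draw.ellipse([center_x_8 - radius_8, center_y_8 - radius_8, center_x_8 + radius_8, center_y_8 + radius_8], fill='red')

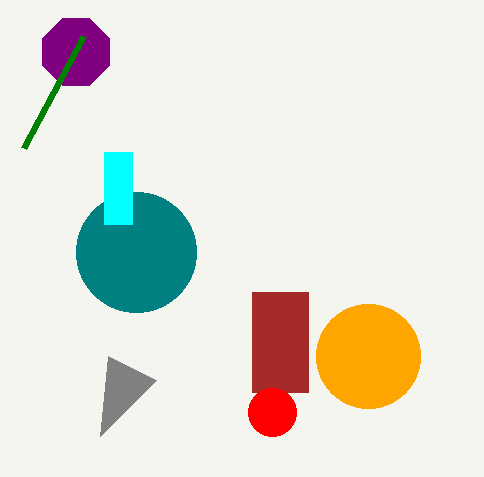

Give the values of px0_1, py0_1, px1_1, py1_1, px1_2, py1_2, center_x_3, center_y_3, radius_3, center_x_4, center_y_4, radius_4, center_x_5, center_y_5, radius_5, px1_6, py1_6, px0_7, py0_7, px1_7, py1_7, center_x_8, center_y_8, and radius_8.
px0_1 = 252; py0_1 = 292; px1_1 = 308; py1_1 = 392; px1_2 = 108; py1_2 = 356; center_x_3 = 76; center_y_3 = 52; radius_3 = 36; center_x_4 = 368; center_y_4 = 356; radius_4 = 52; center_x_5 = 136; center_y_5 = 252; radius_5 = 60; px1_6 = 84; py1_6 = 36; px0_7 = 104; py0_7 = 152; px1_7 = 132; py1_7 = 224; center_x_8 = 272; center_y_8 = 412; radius_8 = 24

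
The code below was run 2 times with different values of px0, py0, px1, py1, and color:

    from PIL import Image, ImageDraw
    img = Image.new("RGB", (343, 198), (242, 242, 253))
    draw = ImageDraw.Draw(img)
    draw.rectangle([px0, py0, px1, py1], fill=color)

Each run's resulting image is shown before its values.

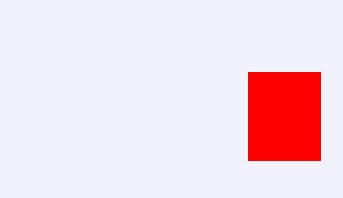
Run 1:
px0 = 248
py0 = 72
px1 = 320
py1 = 160
color = 'red'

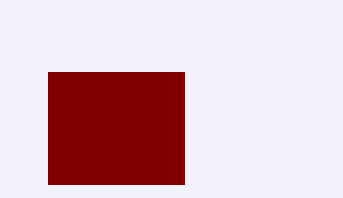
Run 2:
px0 = 48
py0 = 72
px1 = 184
py1 = 184
color = 'maroon'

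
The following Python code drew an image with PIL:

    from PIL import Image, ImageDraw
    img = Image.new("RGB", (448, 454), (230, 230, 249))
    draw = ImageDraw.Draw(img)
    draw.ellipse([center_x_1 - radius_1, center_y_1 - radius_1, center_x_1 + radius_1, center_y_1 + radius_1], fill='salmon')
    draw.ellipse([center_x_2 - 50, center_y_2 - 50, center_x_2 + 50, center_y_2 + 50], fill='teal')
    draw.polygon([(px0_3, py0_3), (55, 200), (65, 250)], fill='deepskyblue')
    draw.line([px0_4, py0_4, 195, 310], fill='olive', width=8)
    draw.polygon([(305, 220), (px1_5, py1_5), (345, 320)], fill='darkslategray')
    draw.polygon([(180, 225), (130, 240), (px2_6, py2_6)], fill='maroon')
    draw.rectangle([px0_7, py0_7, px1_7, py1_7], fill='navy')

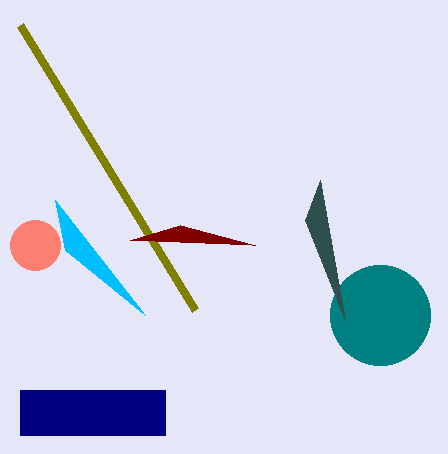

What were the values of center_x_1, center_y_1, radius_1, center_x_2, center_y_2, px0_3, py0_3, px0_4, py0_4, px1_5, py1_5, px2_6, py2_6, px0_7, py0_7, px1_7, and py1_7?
center_x_1 = 35; center_y_1 = 245; radius_1 = 25; center_x_2 = 380; center_y_2 = 315; px0_3 = 145; py0_3 = 315; px0_4 = 20; py0_4 = 25; px1_5 = 320; py1_5 = 180; px2_6 = 255; py2_6 = 245; px0_7 = 20; py0_7 = 390; px1_7 = 165; py1_7 = 435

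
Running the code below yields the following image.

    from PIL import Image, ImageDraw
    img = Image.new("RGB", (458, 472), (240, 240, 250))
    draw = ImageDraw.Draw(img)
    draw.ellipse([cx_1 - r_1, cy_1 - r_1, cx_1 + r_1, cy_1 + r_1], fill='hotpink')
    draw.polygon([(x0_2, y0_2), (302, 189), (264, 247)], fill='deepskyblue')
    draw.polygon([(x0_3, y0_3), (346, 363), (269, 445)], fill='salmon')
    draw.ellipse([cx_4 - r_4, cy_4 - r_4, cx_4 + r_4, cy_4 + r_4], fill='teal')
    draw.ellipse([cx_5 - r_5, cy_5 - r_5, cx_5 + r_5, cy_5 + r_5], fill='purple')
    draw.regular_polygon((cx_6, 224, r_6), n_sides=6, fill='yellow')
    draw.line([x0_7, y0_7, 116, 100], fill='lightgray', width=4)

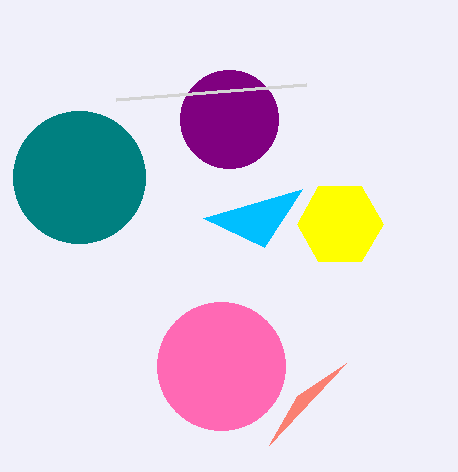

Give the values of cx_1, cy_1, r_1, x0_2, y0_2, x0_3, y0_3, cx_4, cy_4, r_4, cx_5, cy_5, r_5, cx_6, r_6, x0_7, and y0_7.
cx_1 = 221; cy_1 = 366; r_1 = 64; x0_2 = 203; y0_2 = 218; x0_3 = 297; y0_3 = 396; cx_4 = 79; cy_4 = 177; r_4 = 66; cx_5 = 229; cy_5 = 119; r_5 = 49; cx_6 = 340; r_6 = 43; x0_7 = 306; y0_7 = 85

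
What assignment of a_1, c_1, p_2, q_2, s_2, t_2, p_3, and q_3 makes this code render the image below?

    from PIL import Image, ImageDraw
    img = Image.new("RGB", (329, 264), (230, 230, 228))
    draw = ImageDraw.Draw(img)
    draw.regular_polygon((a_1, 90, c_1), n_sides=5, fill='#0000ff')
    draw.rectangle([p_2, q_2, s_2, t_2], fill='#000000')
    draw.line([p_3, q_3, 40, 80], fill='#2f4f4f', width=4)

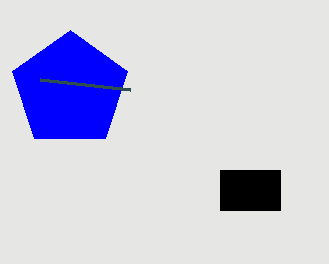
a_1 = 70; c_1 = 60; p_2 = 220; q_2 = 170; s_2 = 280; t_2 = 210; p_3 = 130; q_3 = 90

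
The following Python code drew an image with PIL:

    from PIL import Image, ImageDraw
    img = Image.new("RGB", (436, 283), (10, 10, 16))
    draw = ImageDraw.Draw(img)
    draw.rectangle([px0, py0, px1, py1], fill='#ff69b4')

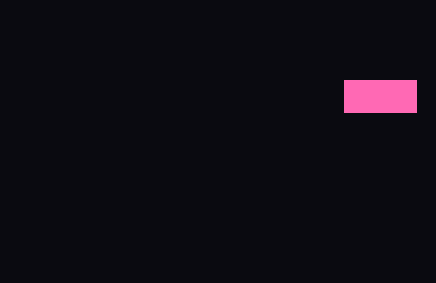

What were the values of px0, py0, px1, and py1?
px0 = 344, py0 = 80, px1 = 416, py1 = 112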